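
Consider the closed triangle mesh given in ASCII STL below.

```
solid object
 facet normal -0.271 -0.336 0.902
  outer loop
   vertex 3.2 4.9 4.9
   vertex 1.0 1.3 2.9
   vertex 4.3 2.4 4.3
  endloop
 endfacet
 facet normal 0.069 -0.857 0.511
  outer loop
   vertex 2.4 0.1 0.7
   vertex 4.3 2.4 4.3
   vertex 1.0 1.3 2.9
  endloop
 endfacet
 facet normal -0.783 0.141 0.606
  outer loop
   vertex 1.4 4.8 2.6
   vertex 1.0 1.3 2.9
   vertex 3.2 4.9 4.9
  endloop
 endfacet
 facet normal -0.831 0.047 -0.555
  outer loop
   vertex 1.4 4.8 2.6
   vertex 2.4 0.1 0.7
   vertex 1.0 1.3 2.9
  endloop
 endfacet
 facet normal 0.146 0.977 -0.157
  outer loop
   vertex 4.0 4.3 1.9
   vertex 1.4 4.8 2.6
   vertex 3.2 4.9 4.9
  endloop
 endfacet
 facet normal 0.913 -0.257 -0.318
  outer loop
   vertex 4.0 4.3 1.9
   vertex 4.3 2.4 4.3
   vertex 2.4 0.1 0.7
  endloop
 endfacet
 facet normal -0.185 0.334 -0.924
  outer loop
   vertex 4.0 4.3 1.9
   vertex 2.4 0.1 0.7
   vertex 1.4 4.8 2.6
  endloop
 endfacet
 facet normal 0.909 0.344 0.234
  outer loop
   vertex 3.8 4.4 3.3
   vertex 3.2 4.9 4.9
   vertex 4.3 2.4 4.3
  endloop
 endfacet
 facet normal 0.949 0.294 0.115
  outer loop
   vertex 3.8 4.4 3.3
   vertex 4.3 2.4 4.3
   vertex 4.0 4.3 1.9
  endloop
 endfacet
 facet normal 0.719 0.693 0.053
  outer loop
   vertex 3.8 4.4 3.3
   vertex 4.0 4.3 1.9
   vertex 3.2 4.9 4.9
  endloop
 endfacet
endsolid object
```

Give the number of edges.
15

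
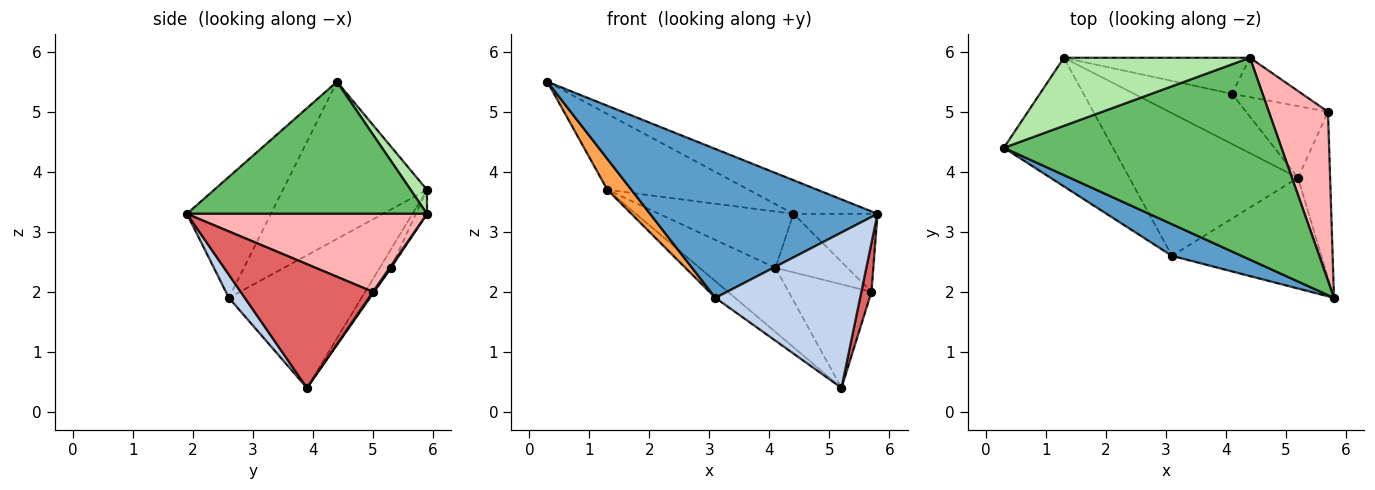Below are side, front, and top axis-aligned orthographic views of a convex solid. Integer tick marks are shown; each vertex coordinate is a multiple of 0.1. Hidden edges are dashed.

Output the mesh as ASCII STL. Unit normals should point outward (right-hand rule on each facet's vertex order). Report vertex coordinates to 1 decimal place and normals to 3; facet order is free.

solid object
 facet normal -0.340 -0.920 0.196
  outer loop
   vertex 3.1 2.6 1.9
   vertex 5.8 1.9 3.3
   vertex 0.3 4.4 5.5
  endloop
 endfacet
 facet normal 0.089 -0.811 -0.578
  outer loop
   vertex 3.1 2.6 1.9
   vertex 5.2 3.9 0.4
   vertex 5.8 1.9 3.3
  endloop
 endfacet
 facet normal -0.814 -0.136 -0.565
  outer loop
   vertex 3.1 2.6 1.9
   vertex 0.3 4.4 5.5
   vertex 1.3 5.9 3.7
  endloop
 endfacet
 facet normal -0.616 0.091 -0.783
  outer loop
   vertex 3.1 2.6 1.9
   vertex 1.3 5.9 3.7
   vertex 5.2 3.9 0.4
  endloop
 endfacet
 facet normal 0.425 0.149 0.893
  outer loop
   vertex 4.4 5.9 3.3
   vertex 0.3 4.4 5.5
   vertex 5.8 1.9 3.3
  endloop
 endfacet
 facet normal 0.086 0.741 0.666
  outer loop
   vertex 4.4 5.9 3.3
   vertex 1.3 5.9 3.7
   vertex 0.3 4.4 5.5
  endloop
 endfacet
 facet normal 0.965 -0.074 -0.251
  outer loop
   vertex 5.7 5.0 2.0
   vertex 5.8 1.9 3.3
   vertex 5.2 3.9 0.4
  endloop
 endfacet
 facet normal 0.768 0.269 0.582
  outer loop
   vertex 5.7 5.0 2.0
   vertex 4.4 5.9 3.3
   vertex 5.8 1.9 3.3
  endloop
 endfacet
 facet normal -0.116 0.782 -0.612
  outer loop
   vertex 4.1 5.3 2.4
   vertex 5.2 3.9 0.4
   vertex 1.3 5.9 3.7
  endloop
 endfacet
 facet normal -0.069 0.841 -0.537
  outer loop
   vertex 4.1 5.3 2.4
   vertex 1.3 5.9 3.7
   vertex 4.4 5.9 3.3
  endloop
 endfacet
 facet normal 0.012 0.822 -0.569
  outer loop
   vertex 4.1 5.3 2.4
   vertex 5.7 5.0 2.0
   vertex 5.2 3.9 0.4
  endloop
 endfacet
 facet normal 0.016 0.829 -0.558
  outer loop
   vertex 4.1 5.3 2.4
   vertex 4.4 5.9 3.3
   vertex 5.7 5.0 2.0
  endloop
 endfacet
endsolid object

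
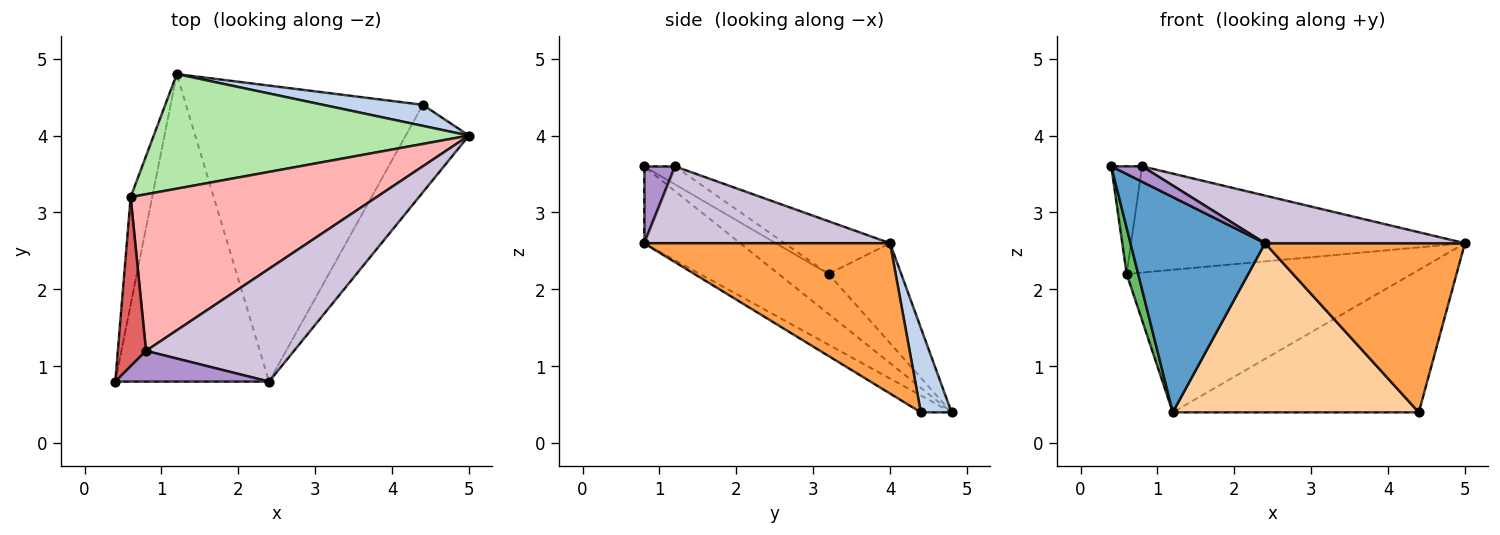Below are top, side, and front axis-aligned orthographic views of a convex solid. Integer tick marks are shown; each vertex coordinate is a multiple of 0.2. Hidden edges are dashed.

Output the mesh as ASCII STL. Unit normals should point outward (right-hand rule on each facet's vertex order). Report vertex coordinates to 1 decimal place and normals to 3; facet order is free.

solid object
 facet normal -0.379 -0.531 -0.758
  outer loop
   vertex 2.4 0.8 2.6
   vertex 0.4 0.8 3.6
   vertex 1.2 4.8 0.4
  endloop
 endfacet
 facet normal 0.123 0.982 0.145
  outer loop
   vertex 4.4 4.4 0.4
   vertex 1.2 4.8 0.4
   vertex 5.0 4.0 2.6
  endloop
 endfacet
 facet normal 0.738 -0.599 -0.310
  outer loop
   vertex 4.4 4.4 0.4
   vertex 5.0 4.0 2.6
   vertex 2.4 0.8 2.6
  endloop
 endfacet
 facet normal -0.062 -0.495 -0.867
  outer loop
   vertex 4.4 4.4 0.4
   vertex 2.4 0.8 2.6
   vertex 1.2 4.8 0.4
  endloop
 endfacet
 facet normal -0.863 -0.199 -0.465
  outer loop
   vertex 0.6 3.2 2.2
   vertex 1.2 4.8 0.4
   vertex 0.4 0.8 3.6
  endloop
 endfacet
 facet normal -0.195 0.764 0.615
  outer loop
   vertex 0.6 3.2 2.2
   vertex 5.0 4.0 2.6
   vertex 1.2 4.8 0.4
  endloop
 endfacet
 facet normal -0.473 0.473 0.743
  outer loop
   vertex 0.8 1.2 3.6
   vertex 0.6 3.2 2.2
   vertex 0.4 0.8 3.6
  endloop
 endfacet
 facet normal -0.175 0.553 0.815
  outer loop
   vertex 0.8 1.2 3.6
   vertex 5.0 4.0 2.6
   vertex 0.6 3.2 2.2
  endloop
 endfacet
 facet normal 0.408 -0.408 0.816
  outer loop
   vertex 0.8 1.2 3.6
   vertex 0.4 0.8 3.6
   vertex 2.4 0.8 2.6
  endloop
 endfacet
 facet normal 0.432 -0.351 0.831
  outer loop
   vertex 0.8 1.2 3.6
   vertex 2.4 0.8 2.6
   vertex 5.0 4.0 2.6
  endloop
 endfacet
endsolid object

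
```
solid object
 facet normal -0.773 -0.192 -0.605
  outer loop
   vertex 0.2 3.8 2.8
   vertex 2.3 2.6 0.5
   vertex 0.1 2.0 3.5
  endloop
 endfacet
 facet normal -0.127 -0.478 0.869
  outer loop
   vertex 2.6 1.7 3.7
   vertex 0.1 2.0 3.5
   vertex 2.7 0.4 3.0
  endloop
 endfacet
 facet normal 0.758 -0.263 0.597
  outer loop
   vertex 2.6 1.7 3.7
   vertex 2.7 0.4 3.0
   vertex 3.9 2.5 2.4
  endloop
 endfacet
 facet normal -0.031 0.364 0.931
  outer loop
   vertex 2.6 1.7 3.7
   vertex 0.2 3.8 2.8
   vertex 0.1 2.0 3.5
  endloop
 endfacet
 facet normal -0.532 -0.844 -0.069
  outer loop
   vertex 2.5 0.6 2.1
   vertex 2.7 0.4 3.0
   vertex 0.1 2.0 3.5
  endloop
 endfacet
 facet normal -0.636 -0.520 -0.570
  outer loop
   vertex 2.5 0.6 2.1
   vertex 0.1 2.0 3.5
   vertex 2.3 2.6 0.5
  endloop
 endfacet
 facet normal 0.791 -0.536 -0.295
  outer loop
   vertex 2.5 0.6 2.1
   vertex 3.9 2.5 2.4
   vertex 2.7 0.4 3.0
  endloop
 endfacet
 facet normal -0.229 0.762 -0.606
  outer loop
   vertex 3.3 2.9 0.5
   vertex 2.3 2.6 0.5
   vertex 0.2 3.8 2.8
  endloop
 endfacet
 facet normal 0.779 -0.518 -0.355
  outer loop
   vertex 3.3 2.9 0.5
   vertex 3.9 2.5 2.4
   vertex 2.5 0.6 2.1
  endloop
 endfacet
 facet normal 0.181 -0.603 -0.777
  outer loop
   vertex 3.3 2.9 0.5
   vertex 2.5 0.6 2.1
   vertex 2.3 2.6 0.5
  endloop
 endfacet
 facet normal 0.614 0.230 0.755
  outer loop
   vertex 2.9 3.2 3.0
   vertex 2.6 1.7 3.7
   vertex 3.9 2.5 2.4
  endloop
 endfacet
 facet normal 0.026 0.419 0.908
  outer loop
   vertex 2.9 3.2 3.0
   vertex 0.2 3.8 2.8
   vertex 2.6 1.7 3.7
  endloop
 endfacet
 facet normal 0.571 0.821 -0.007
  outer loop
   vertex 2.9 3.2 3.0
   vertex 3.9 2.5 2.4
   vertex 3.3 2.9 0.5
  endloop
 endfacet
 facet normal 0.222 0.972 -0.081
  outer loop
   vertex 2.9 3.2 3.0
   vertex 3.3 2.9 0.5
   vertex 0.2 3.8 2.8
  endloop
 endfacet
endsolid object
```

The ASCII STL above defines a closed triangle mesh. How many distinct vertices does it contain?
9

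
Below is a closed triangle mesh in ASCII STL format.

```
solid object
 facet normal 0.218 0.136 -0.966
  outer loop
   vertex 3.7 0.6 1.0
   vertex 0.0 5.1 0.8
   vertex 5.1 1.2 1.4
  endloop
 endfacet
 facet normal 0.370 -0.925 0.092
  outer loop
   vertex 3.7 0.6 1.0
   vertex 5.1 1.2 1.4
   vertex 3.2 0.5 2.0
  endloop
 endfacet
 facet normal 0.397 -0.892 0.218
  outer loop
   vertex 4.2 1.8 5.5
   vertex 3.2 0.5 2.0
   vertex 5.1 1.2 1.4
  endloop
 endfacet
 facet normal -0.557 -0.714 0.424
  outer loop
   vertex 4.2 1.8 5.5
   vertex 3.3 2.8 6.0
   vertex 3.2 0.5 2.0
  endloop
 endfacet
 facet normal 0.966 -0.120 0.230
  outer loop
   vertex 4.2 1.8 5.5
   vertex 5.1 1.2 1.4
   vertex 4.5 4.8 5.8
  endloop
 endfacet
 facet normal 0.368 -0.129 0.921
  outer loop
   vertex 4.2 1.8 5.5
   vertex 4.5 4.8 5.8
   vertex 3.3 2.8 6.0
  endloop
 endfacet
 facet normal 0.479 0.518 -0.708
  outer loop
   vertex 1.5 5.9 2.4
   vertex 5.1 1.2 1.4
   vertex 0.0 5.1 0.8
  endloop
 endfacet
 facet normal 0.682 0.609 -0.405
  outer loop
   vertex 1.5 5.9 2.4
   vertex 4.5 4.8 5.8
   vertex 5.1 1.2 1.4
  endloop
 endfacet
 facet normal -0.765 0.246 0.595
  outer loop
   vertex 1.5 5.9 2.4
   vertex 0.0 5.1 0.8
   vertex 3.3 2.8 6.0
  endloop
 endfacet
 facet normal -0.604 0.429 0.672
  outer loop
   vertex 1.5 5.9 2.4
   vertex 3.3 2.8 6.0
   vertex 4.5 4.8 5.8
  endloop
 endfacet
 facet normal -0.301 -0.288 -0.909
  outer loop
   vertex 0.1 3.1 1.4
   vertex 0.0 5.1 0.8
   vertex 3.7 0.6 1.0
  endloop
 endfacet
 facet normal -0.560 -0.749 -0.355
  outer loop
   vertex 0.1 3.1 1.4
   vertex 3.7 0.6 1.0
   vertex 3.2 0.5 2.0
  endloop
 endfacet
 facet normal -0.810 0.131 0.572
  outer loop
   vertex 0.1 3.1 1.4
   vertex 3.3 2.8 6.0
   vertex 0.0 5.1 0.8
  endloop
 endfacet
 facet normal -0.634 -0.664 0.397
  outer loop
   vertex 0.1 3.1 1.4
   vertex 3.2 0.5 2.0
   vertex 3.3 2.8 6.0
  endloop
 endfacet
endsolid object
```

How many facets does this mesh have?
14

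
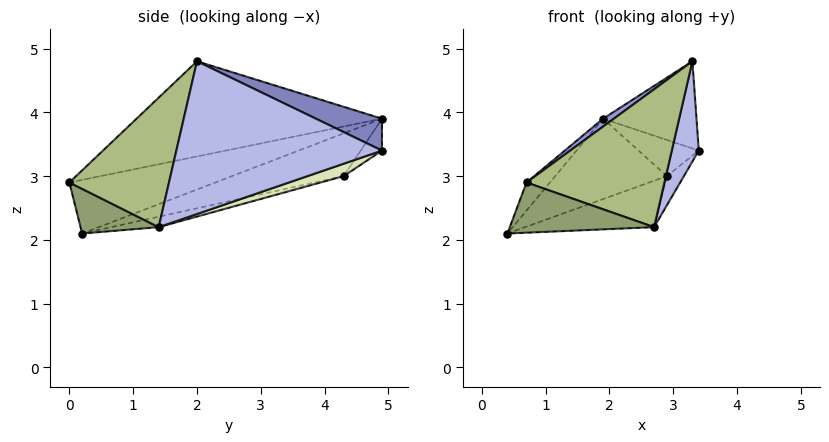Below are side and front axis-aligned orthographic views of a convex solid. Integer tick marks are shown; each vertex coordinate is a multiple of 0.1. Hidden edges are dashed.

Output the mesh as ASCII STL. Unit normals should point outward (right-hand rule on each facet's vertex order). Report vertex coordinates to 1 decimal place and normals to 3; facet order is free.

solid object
 facet normal -0.914 0.146 0.379
  outer loop
   vertex 1.9 4.9 3.9
   vertex 0.4 0.2 2.1
   vertex 0.7 0.0 2.9
  endloop
 endfacet
 facet normal 0.289 0.408 0.866
  outer loop
   vertex 1.9 4.9 3.9
   vertex 3.3 2.0 4.8
   vertex 3.4 4.9 3.4
  endloop
 endfacet
 facet normal -0.577 -0.025 0.816
  outer loop
   vertex 1.9 4.9 3.9
   vertex 0.7 0.0 2.9
   vertex 3.3 2.0 4.8
  endloop
 endfacet
 facet normal 0.972 -0.128 -0.195
  outer loop
   vertex 2.7 1.4 2.2
   vertex 3.4 4.9 3.4
   vertex 3.3 2.0 4.8
  endloop
 endfacet
 facet normal 0.442 -0.817 -0.370
  outer loop
   vertex 2.7 1.4 2.2
   vertex 0.7 0.0 2.9
   vertex 0.4 0.2 2.1
  endloop
 endfacet
 facet normal 0.585 -0.810 0.052
  outer loop
   vertex 2.7 1.4 2.2
   vertex 3.3 2.0 4.8
   vertex 0.7 0.0 2.9
  endloop
 endfacet
 facet normal -0.100 0.271 -0.957
  outer loop
   vertex 2.9 4.3 3.0
   vertex 2.7 1.4 2.2
   vertex 0.4 0.2 2.1
  endloop
 endfacet
 facet normal 0.445 0.209 -0.871
  outer loop
   vertex 2.9 4.3 3.0
   vertex 3.4 4.9 3.4
   vertex 2.7 1.4 2.2
  endloop
 endfacet
 facet normal -0.440 0.440 -0.783
  outer loop
   vertex 2.9 4.3 3.0
   vertex 0.4 0.2 2.1
   vertex 1.9 4.9 3.9
  endloop
 endfacet
 facet normal -0.236 0.667 -0.707
  outer loop
   vertex 2.9 4.3 3.0
   vertex 1.9 4.9 3.9
   vertex 3.4 4.9 3.4
  endloop
 endfacet
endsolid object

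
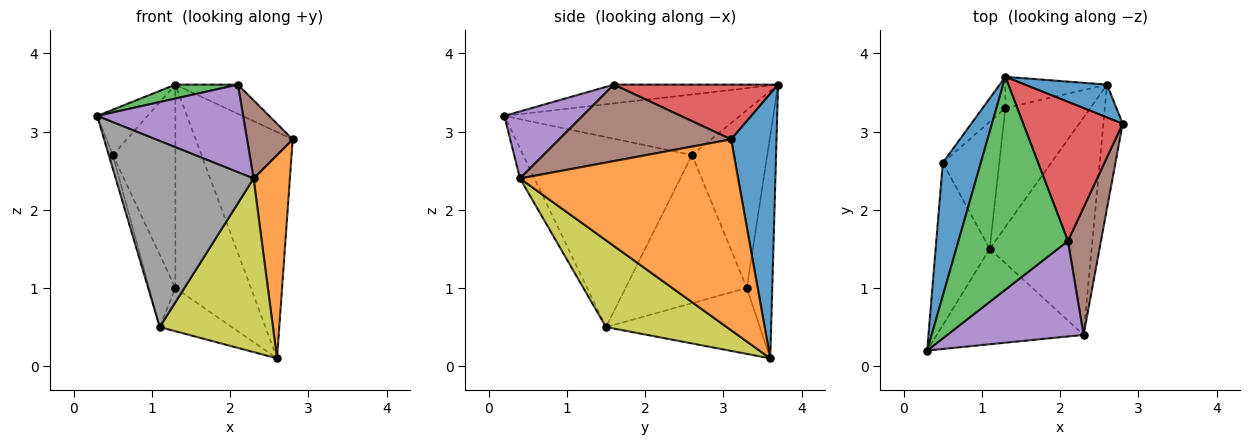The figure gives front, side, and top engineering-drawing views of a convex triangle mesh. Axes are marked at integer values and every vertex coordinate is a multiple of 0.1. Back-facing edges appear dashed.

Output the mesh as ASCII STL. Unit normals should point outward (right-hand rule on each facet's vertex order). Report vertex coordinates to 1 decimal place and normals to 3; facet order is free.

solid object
 facet normal 0.420 0.898 0.130
  outer loop
   vertex 2.6 3.6 0.1
   vertex 1.3 3.7 3.6
   vertex 2.8 3.1 2.9
  endloop
 endfacet
 facet normal 0.982 -0.163 -0.099
  outer loop
   vertex 2.3 0.4 2.4
   vertex 2.6 3.6 0.1
   vertex 2.8 3.1 2.9
  endloop
 endfacet
 facet normal -0.169 -0.064 0.984
  outer loop
   vertex 2.1 1.6 3.6
   vertex 1.3 3.7 3.6
   vertex 0.3 0.2 3.2
  endloop
 endfacet
 facet normal 0.474 0.181 0.862
  outer loop
   vertex 2.1 1.6 3.6
   vertex 2.8 3.1 2.9
   vertex 1.3 3.7 3.6
  endloop
 endfacet
 facet normal 0.341 -0.636 0.693
  outer loop
   vertex 2.1 1.6 3.6
   vertex 0.3 0.2 3.2
   vertex 2.3 0.4 2.4
  endloop
 endfacet
 facet normal 0.892 -0.237 0.385
  outer loop
   vertex 2.1 1.6 3.6
   vertex 2.3 0.4 2.4
   vertex 2.8 3.1 2.9
  endloop
 endfacet
 facet normal -0.316 0.938 -0.144
  outer loop
   vertex 1.3 3.3 1.0
   vertex 1.3 3.7 3.6
   vertex 2.6 3.6 0.1
  endloop
 endfacet
 facet normal -0.093 -0.886 -0.454
  outer loop
   vertex 1.1 1.5 0.5
   vertex 2.3 0.4 2.4
   vertex 0.3 0.2 3.2
  endloop
 endfacet
 facet normal 0.554 -0.520 -0.651
  outer loop
   vertex 1.1 1.5 0.5
   vertex 2.6 3.6 0.1
   vertex 2.3 0.4 2.4
  endloop
 endfacet
 facet normal -0.589 0.276 -0.759
  outer loop
   vertex 1.1 1.5 0.5
   vertex 1.3 3.3 1.0
   vertex 2.6 3.6 0.1
  endloop
 endfacet
 facet normal -0.834 0.178 0.523
  outer loop
   vertex 0.5 2.6 2.7
   vertex 0.3 0.2 3.2
   vertex 1.3 3.7 3.6
  endloop
 endfacet
 facet normal -0.765 0.637 -0.098
  outer loop
   vertex 0.5 2.6 2.7
   vertex 1.3 3.7 3.6
   vertex 1.3 3.3 1.0
  endloop
 endfacet
 facet normal -0.962 0.023 -0.274
  outer loop
   vertex 0.5 2.6 2.7
   vertex 1.1 1.5 0.5
   vertex 0.3 0.2 3.2
  endloop
 endfacet
 facet normal -0.916 0.199 -0.349
  outer loop
   vertex 0.5 2.6 2.7
   vertex 1.3 3.3 1.0
   vertex 1.1 1.5 0.5
  endloop
 endfacet
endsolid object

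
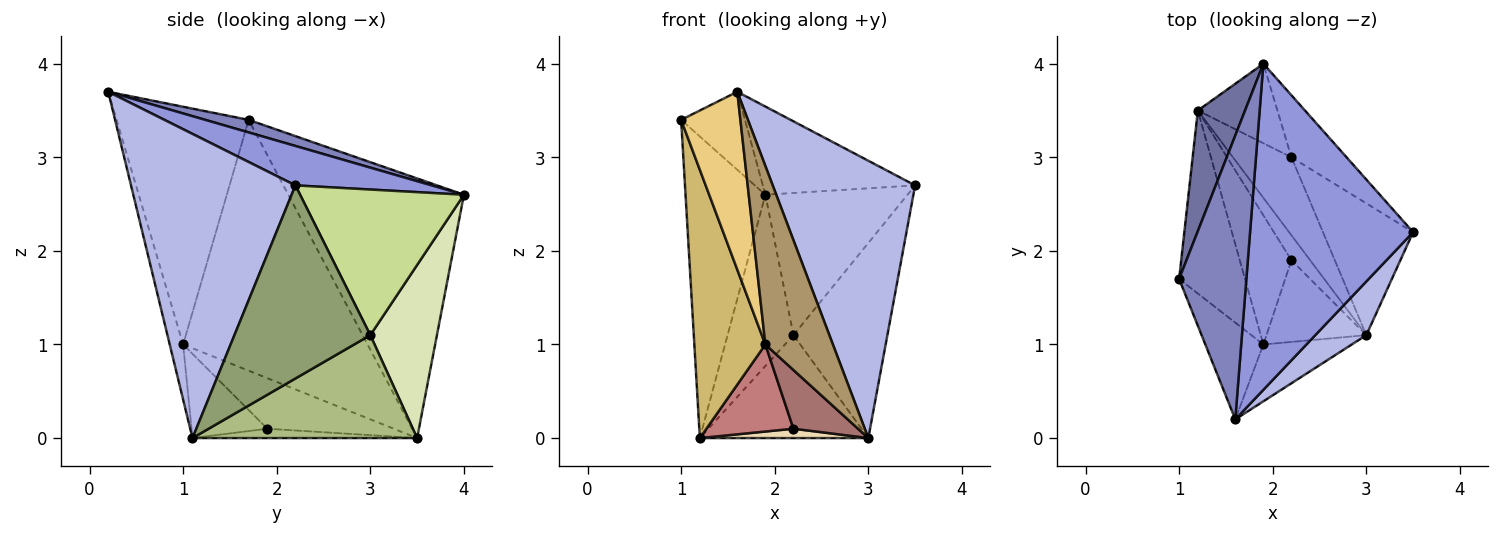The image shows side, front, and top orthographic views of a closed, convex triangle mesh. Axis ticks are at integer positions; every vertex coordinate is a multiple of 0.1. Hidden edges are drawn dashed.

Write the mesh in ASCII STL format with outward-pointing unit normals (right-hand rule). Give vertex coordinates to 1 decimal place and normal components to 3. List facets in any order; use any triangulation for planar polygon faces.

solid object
 facet normal -0.898 0.408 0.163
  outer loop
   vertex 1.2 3.5 0.0
   vertex 1.0 1.7 3.4
   vertex 1.9 4.0 2.6
  endloop
 endfacet
 facet normal 0.177 0.261 0.949
  outer loop
   vertex 1.6 0.2 3.7
   vertex 1.9 4.0 2.6
   vertex 1.0 1.7 3.4
  endloop
 endfacet
 facet normal 0.227 0.254 0.940
  outer loop
   vertex 1.6 0.2 3.7
   vertex 3.5 2.2 2.7
   vertex 1.9 4.0 2.6
  endloop
 endfacet
 facet normal 0.750 -0.650 0.126
  outer loop
   vertex 1.6 0.2 3.7
   vertex 3.0 1.1 0.0
   vertex 3.5 2.2 2.7
  endloop
 endfacet
 facet normal 0.768 0.531 -0.358
  outer loop
   vertex 2.2 3.0 1.1
   vertex 3.5 2.2 2.7
   vertex 3.0 1.1 0.0
  endloop
 endfacet
 facet normal 0.728 0.546 -0.414
  outer loop
   vertex 2.2 3.0 1.1
   vertex 3.0 1.1 0.0
   vertex 1.2 3.5 0.0
  endloop
 endfacet
 facet normal 0.726 0.630 -0.275
  outer loop
   vertex 2.2 3.0 1.1
   vertex 1.9 4.0 2.6
   vertex 3.5 2.2 2.7
  endloop
 endfacet
 facet normal 0.676 0.668 -0.311
  outer loop
   vertex 2.2 3.0 1.1
   vertex 1.2 3.5 0.0
   vertex 1.9 4.0 2.6
  endloop
 endfacet
 facet normal -0.186 -0.936 -0.298
  outer loop
   vertex 1.9 1.0 1.0
   vertex 3.0 1.1 0.0
   vertex 1.6 0.2 3.7
  endloop
 endfacet
 facet normal -0.906 -0.349 -0.238
  outer loop
   vertex 1.9 1.0 1.0
   vertex 1.0 1.7 3.4
   vertex 1.2 3.5 0.0
  endloop
 endfacet
 facet normal -0.891 -0.400 -0.217
  outer loop
   vertex 1.9 1.0 1.0
   vertex 1.6 0.2 3.7
   vertex 1.0 1.7 3.4
  endloop
 endfacet
 facet normal -0.424 -0.318 -0.848
  outer loop
   vertex 2.2 1.9 0.1
   vertex 1.2 3.5 0.0
   vertex 3.0 1.1 0.0
  endloop
 endfacet
 facet normal -0.565 -0.481 -0.670
  outer loop
   vertex 2.2 1.9 0.1
   vertex 3.0 1.1 0.0
   vertex 1.9 1.0 1.0
  endloop
 endfacet
 facet normal -0.630 -0.434 -0.644
  outer loop
   vertex 2.2 1.9 0.1
   vertex 1.9 1.0 1.0
   vertex 1.2 3.5 0.0
  endloop
 endfacet
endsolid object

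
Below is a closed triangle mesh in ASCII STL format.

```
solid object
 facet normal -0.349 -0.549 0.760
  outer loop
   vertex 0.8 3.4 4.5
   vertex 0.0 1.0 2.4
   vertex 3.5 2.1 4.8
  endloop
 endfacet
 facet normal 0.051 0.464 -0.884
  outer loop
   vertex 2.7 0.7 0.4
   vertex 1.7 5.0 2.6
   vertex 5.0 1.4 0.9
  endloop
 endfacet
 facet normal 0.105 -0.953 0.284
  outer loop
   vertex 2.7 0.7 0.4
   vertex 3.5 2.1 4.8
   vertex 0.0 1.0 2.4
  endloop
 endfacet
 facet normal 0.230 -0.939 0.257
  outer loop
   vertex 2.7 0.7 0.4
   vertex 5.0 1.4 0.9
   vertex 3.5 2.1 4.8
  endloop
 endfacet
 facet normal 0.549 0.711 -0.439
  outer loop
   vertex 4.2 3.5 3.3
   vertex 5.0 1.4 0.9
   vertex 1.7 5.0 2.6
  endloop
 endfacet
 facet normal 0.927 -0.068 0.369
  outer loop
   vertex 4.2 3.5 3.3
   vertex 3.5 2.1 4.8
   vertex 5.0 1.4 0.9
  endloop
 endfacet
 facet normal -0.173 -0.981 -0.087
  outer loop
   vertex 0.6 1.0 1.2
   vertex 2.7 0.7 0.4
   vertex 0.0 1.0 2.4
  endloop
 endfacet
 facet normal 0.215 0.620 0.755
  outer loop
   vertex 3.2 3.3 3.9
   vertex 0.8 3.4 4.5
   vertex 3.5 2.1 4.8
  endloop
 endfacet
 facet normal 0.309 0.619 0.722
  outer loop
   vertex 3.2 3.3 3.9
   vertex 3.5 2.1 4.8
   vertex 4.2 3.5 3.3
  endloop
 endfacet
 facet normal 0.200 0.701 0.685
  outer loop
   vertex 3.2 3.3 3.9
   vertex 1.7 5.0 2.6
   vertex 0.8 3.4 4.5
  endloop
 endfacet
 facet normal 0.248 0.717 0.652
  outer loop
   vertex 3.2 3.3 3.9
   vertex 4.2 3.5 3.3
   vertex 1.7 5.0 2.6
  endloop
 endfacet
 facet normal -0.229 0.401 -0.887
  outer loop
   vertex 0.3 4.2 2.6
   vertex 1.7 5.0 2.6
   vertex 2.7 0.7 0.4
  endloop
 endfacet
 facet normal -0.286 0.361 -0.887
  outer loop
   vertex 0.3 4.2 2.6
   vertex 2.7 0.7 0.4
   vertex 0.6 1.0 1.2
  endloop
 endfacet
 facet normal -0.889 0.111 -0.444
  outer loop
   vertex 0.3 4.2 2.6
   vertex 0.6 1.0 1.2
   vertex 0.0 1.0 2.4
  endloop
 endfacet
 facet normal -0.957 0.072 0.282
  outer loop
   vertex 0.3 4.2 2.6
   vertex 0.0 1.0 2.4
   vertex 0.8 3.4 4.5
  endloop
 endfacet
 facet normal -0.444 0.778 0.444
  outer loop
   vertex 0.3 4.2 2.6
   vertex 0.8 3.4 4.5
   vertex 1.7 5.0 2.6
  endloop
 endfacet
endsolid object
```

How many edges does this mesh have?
24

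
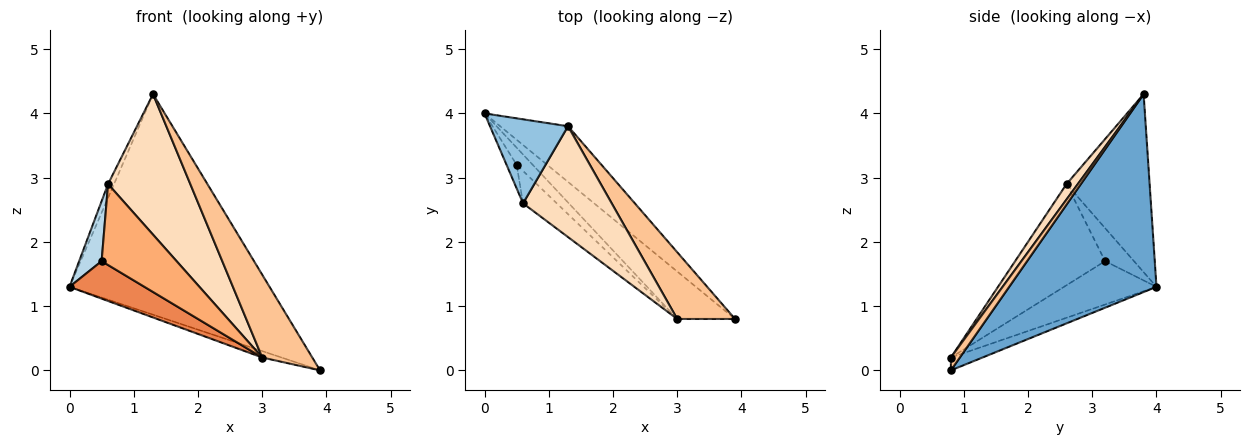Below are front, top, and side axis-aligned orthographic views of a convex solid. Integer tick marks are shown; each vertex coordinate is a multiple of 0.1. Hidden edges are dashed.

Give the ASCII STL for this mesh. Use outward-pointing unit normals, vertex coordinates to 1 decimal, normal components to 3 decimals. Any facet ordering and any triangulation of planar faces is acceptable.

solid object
 facet normal 0.581 0.789 -0.199
  outer loop
   vertex 1.3 3.8 4.3
   vertex 3.9 0.8 0.0
   vertex 0.0 4.0 1.3
  endloop
 endfacet
 facet normal -0.914 0.066 0.400
  outer loop
   vertex 0.6 2.6 2.9
   vertex 1.3 3.8 4.3
   vertex 0.0 4.0 1.3
  endloop
 endfacet
 facet normal -0.767 -0.597 -0.234
  outer loop
   vertex 0.6 2.6 2.9
   vertex 0.0 4.0 1.3
   vertex 0.5 3.2 1.7
  endloop
 endfacet
 facet normal -0.215 0.131 -0.968
  outer loop
   vertex 3.0 0.8 0.2
   vertex 0.0 4.0 1.3
   vertex 3.9 0.8 0.0
  endloop
 endfacet
 facet normal -0.747 -0.605 -0.277
  outer loop
   vertex 3.0 0.8 0.2
   vertex 0.5 3.2 1.7
   vertex 0.0 4.0 1.3
  endloop
 endfacet
 facet normal -0.744 -0.620 -0.248
  outer loop
   vertex 3.0 0.8 0.2
   vertex 0.6 2.6 2.9
   vertex 0.5 3.2 1.7
  endloop
 endfacet
 facet normal 0.138 -0.771 0.622
  outer loop
   vertex 3.0 0.8 0.2
   vertex 3.9 0.8 0.0
   vertex 1.3 3.8 4.3
  endloop
 endfacet
 facet normal 0.107 -0.781 0.616
  outer loop
   vertex 3.0 0.8 0.2
   vertex 1.3 3.8 4.3
   vertex 0.6 2.6 2.9
  endloop
 endfacet
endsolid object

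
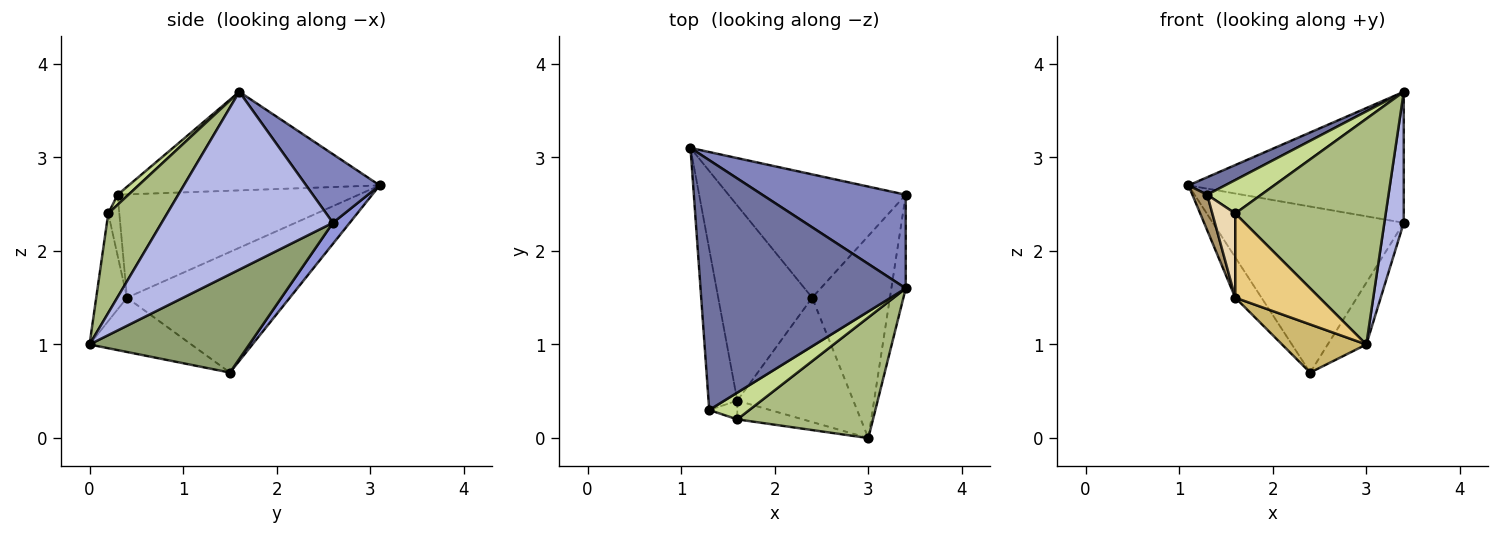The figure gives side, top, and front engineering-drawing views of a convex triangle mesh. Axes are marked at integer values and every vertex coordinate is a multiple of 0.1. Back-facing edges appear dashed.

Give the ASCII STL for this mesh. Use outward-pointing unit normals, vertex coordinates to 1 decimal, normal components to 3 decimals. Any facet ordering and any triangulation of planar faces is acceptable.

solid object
 facet normal -0.432 -0.063 0.900
  outer loop
   vertex 1.3 0.3 2.6
   vertex 3.4 1.6 3.7
   vertex 1.1 3.1 2.7
  endloop
 endfacet
 facet normal 0.268 0.784 0.560
  outer loop
   vertex 3.4 2.6 2.3
   vertex 1.1 3.1 2.7
   vertex 3.4 1.6 3.7
  endloop
 endfacet
 facet normal 0.071 0.801 -0.595
  outer loop
   vertex 3.4 2.6 2.3
   vertex 2.4 1.5 0.7
   vertex 1.1 3.1 2.7
  endloop
 endfacet
 facet normal 0.990 -0.112 -0.080
  outer loop
   vertex 3.4 2.6 2.3
   vertex 3.4 1.6 3.7
   vertex 3.0 0.0 1.0
  endloop
 endfacet
 facet normal 0.770 0.186 -0.610
  outer loop
   vertex 3.4 2.6 2.3
   vertex 3.0 0.0 1.0
   vertex 2.4 1.5 0.7
  endloop
 endfacet
 facet normal 0.327 -0.834 0.446
  outer loop
   vertex 1.6 0.2 2.4
   vertex 3.0 0.0 1.0
   vertex 3.4 1.6 3.7
  endloop
 endfacet
 facet normal 0.154 -0.772 0.617
  outer loop
   vertex 1.6 0.2 2.4
   vertex 3.4 1.6 3.7
   vertex 1.3 0.3 2.6
  endloop
 endfacet
 facet normal -0.783 0.126 -0.610
  outer loop
   vertex 1.6 0.4 1.5
   vertex 1.1 3.1 2.7
   vertex 2.4 1.5 0.7
  endloop
 endfacet
 facet normal -0.962 -0.059 -0.268
  outer loop
   vertex 1.6 0.4 1.5
   vertex 1.3 0.3 2.6
   vertex 1.1 3.1 2.7
  endloop
 endfacet
 facet normal -0.400 -0.331 -0.855
  outer loop
   vertex 1.6 0.4 1.5
   vertex 2.4 1.5 0.7
   vertex 3.0 0.0 1.0
  endloop
 endfacet
 facet normal -0.336 -0.920 -0.204
  outer loop
   vertex 1.6 0.4 1.5
   vertex 3.0 0.0 1.0
   vertex 1.6 0.2 2.4
  endloop
 endfacet
 facet normal -0.425 -0.883 -0.196
  outer loop
   vertex 1.6 0.4 1.5
   vertex 1.6 0.2 2.4
   vertex 1.3 0.3 2.6
  endloop
 endfacet
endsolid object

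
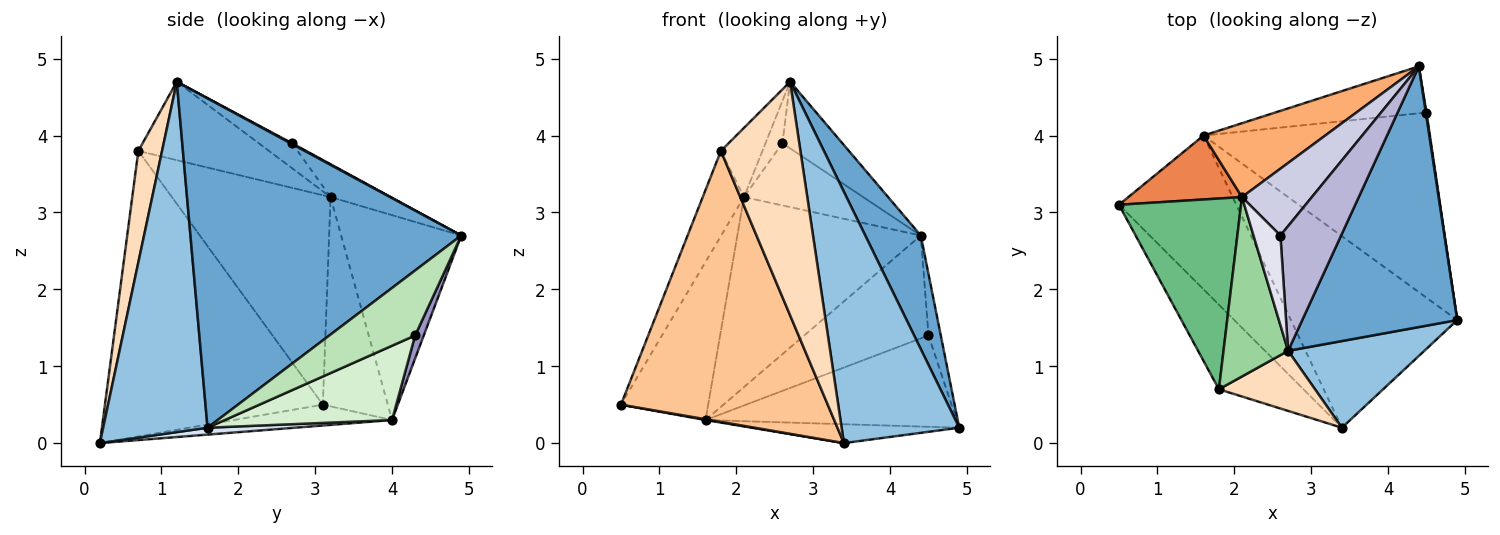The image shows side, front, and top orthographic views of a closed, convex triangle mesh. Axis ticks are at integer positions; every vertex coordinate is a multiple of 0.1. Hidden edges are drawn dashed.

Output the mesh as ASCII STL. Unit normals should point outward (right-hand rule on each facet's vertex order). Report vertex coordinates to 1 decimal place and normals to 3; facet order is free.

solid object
 facet normal 0.890 -0.182 0.419
  outer loop
   vertex 2.7 1.2 4.7
   vertex 4.9 1.6 0.2
   vertex 4.4 4.9 2.7
  endloop
 endfacet
 facet normal 0.643 -0.724 0.250
  outer loop
   vertex 3.4 0.2 0.0
   vertex 4.9 1.6 0.2
   vertex 2.7 1.2 4.7
  endloop
 endfacet
 facet normal -0.175 -0.005 -0.985
  outer loop
   vertex 1.6 4.0 0.3
   vertex 3.4 0.2 0.0
   vertex 0.5 3.1 0.5
  endloop
 endfacet
 facet normal 0.041 0.098 -0.994
  outer loop
   vertex 1.6 4.0 0.3
   vertex 4.9 1.6 0.2
   vertex 3.4 0.2 0.0
  endloop
 endfacet
 facet normal -0.568 0.763 0.308
  outer loop
   vertex 2.1 3.2 3.2
   vertex 1.6 4.0 0.3
   vertex 0.5 3.1 0.5
  endloop
 endfacet
 facet normal -0.521 0.796 0.309
  outer loop
   vertex 2.1 3.2 3.2
   vertex 4.4 4.9 2.7
   vertex 1.6 4.0 0.3
  endloop
 endfacet
 facet normal -0.709 -0.673 -0.210
  outer loop
   vertex 1.8 0.7 3.8
   vertex 0.5 3.1 0.5
   vertex 3.4 0.2 0.0
  endloop
 endfacet
 facet normal 0.278 -0.930 0.239
  outer loop
   vertex 1.8 0.7 3.8
   vertex 3.4 0.2 0.0
   vertex 2.7 1.2 4.7
  endloop
 endfacet
 facet normal -0.843 0.219 0.491
  outer loop
   vertex 1.8 0.7 3.8
   vertex 2.1 3.2 3.2
   vertex 0.5 3.1 0.5
  endloop
 endfacet
 facet normal -0.750 0.238 0.617
  outer loop
   vertex 1.8 0.7 3.8
   vertex 2.7 1.2 4.7
   vertex 2.1 3.2 3.2
  endloop
 endfacet
 facet normal 0.990 0.142 0.011
  outer loop
   vertex 4.5 4.3 1.4
   vertex 4.4 4.9 2.7
   vertex 4.9 1.6 0.2
  endloop
 endfacet
 facet normal 0.282 0.424 -0.860
  outer loop
   vertex 4.5 4.3 1.4
   vertex 4.9 1.6 0.2
   vertex 1.6 4.0 0.3
  endloop
 endfacet
 facet normal 0.063 0.908 -0.414
  outer loop
   vertex 4.5 4.3 1.4
   vertex 1.6 4.0 0.3
   vertex 4.4 4.9 2.7
  endloop
 endfacet
 facet normal 0.012 0.471 0.882
  outer loop
   vertex 2.6 2.7 3.9
   vertex 2.7 1.2 4.7
   vertex 4.4 4.9 2.7
  endloop
 endfacet
 facet normal -0.325 0.644 0.692
  outer loop
   vertex 2.6 2.7 3.9
   vertex 4.4 4.9 2.7
   vertex 2.1 3.2 3.2
  endloop
 endfacet
 facet normal -0.643 0.327 0.693
  outer loop
   vertex 2.6 2.7 3.9
   vertex 2.1 3.2 3.2
   vertex 2.7 1.2 4.7
  endloop
 endfacet
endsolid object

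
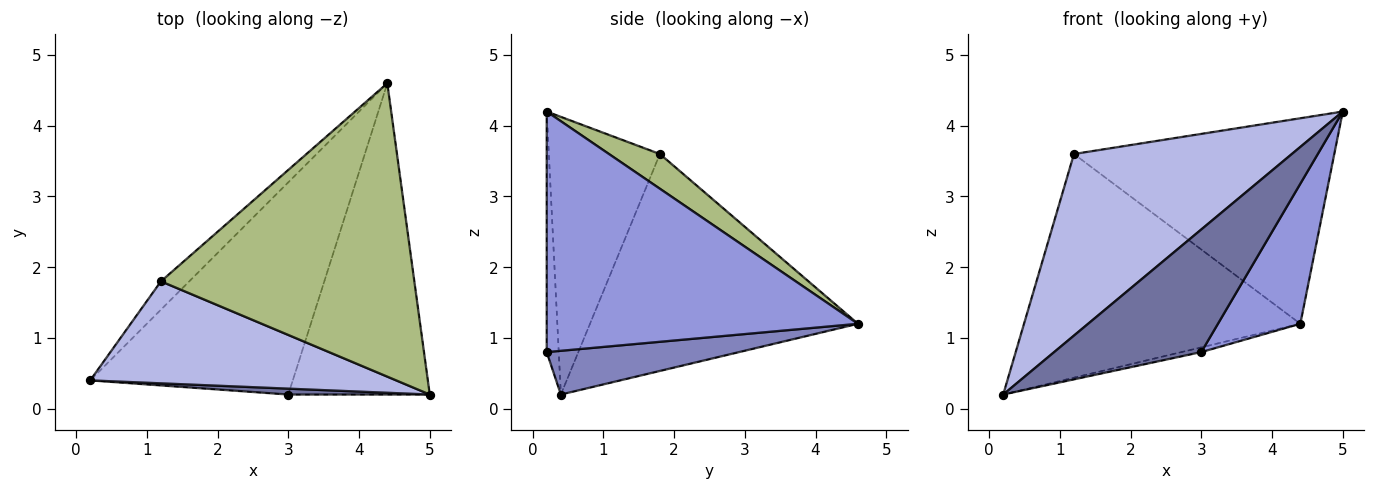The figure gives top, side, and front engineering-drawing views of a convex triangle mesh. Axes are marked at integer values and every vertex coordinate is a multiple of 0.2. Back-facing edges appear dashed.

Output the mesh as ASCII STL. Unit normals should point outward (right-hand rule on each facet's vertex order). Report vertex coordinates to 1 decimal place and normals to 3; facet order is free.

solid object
 facet normal -0.081 -0.996 0.048
  outer loop
   vertex 3.0 0.2 0.8
   vertex 5.0 0.2 4.2
   vertex 0.2 0.4 0.2
  endloop
 endfacet
 facet normal 0.211 0.022 -0.977
  outer loop
   vertex 3.0 0.2 0.8
   vertex 0.2 0.4 0.2
   vertex 4.4 4.6 1.2
  endloop
 endfacet
 facet normal 0.840 -0.222 -0.494
  outer loop
   vertex 3.0 0.2 0.8
   vertex 4.4 4.6 1.2
   vertex 5.0 0.2 4.2
  endloop
 endfacet
 facet normal -0.406 -0.797 0.448
  outer loop
   vertex 1.2 1.8 3.6
   vertex 0.2 0.4 0.2
   vertex 5.0 0.2 4.2
  endloop
 endfacet
 facet normal -0.693 0.715 -0.090
  outer loop
   vertex 1.2 1.8 3.6
   vertex 4.4 4.6 1.2
   vertex 0.2 0.4 0.2
  endloop
 endfacet
 facet normal 0.112 0.570 0.814
  outer loop
   vertex 1.2 1.8 3.6
   vertex 5.0 0.2 4.2
   vertex 4.4 4.6 1.2
  endloop
 endfacet
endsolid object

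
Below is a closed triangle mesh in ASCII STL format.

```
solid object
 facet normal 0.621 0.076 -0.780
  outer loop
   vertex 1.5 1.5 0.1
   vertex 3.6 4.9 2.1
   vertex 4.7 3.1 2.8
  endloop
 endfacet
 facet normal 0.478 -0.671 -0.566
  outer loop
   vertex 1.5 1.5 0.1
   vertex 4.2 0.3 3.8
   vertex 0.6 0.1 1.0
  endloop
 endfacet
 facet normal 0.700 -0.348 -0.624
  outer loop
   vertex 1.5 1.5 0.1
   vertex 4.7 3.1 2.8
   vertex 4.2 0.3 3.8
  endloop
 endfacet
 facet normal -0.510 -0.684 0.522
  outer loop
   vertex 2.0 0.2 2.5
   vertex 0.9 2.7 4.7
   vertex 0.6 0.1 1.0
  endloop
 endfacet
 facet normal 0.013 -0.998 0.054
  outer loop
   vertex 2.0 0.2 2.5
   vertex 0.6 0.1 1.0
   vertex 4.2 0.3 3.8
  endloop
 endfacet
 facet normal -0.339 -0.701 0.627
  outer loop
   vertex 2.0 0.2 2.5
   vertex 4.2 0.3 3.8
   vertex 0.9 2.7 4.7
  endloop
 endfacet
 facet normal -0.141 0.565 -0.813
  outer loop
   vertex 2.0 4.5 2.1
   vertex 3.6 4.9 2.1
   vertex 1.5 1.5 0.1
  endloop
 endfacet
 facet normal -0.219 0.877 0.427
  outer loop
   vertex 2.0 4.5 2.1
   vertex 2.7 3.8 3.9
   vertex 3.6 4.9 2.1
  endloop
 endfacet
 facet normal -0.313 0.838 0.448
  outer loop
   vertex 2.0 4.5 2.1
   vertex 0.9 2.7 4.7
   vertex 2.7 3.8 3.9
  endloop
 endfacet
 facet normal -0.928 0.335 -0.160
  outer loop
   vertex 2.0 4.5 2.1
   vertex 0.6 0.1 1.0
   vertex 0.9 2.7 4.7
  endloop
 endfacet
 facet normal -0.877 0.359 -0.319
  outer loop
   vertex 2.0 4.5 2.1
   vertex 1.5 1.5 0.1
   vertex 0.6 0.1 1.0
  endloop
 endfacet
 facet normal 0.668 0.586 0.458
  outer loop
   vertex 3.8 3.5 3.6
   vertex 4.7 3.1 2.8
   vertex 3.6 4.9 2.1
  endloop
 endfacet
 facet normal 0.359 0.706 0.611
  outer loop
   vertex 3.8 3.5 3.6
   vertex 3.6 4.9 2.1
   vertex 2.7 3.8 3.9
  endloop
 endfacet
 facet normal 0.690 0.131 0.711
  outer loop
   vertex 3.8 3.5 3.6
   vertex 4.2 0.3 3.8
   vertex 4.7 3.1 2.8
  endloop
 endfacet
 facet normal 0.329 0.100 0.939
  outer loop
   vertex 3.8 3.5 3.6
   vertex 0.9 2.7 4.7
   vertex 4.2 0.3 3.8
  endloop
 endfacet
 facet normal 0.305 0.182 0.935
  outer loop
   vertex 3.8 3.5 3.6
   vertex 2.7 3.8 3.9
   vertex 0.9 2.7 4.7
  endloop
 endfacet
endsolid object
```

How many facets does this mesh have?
16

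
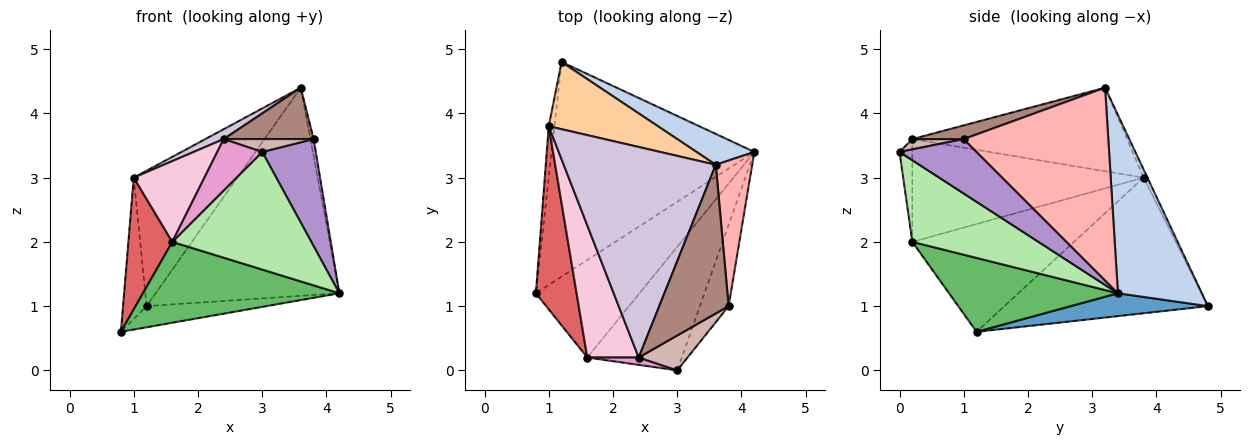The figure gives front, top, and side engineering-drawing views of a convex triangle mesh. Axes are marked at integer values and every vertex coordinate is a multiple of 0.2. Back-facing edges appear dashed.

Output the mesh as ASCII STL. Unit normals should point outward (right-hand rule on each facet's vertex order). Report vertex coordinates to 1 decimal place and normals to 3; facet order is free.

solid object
 facet normal 0.111 0.098 -0.989
  outer loop
   vertex 1.2 4.8 1.0
   vertex 4.2 3.4 1.2
   vertex 0.8 1.2 0.6
  endloop
 endfacet
 facet normal 0.412 0.901 0.134
  outer loop
   vertex 3.6 3.2 4.4
   vertex 4.2 3.4 1.2
   vertex 1.2 4.8 1.0
  endloop
 endfacet
 facet normal -0.992 0.115 -0.042
  outer loop
   vertex 1.0 3.8 3.0
   vertex 1.2 4.8 1.0
   vertex 0.8 1.2 0.6
  endloop
 endfacet
 facet normal -0.033 0.895 0.444
  outer loop
   vertex 1.0 3.8 3.0
   vertex 3.6 3.2 4.4
   vertex 1.2 4.8 1.0
  endloop
 endfacet
 facet normal 0.481 -0.560 -0.675
  outer loop
   vertex 1.6 0.2 2.0
   vertex 0.8 1.2 0.6
   vertex 4.2 3.4 1.2
  endloop
 endfacet
 facet normal 0.530 -0.585 -0.614
  outer loop
   vertex 1.6 0.2 2.0
   vertex 4.2 3.4 1.2
   vertex 3.0 0.0 3.4
  endloop
 endfacet
 facet normal -0.907 -0.246 0.342
  outer loop
   vertex 1.6 0.2 2.0
   vertex 1.0 3.8 3.0
   vertex 0.8 1.2 0.6
  endloop
 endfacet
 facet normal 0.982 0.022 0.186
  outer loop
   vertex 3.8 1.0 3.6
   vertex 4.2 3.4 1.2
   vertex 3.6 3.2 4.4
  endloop
 endfacet
 facet normal 0.754 -0.523 -0.398
  outer loop
   vertex 3.8 1.0 3.6
   vertex 3.0 0.0 3.4
   vertex 4.2 3.4 1.2
  endloop
 endfacet
 facet normal -0.481 -0.041 0.876
  outer loop
   vertex 2.4 0.2 3.6
   vertex 3.6 3.2 4.4
   vertex 1.0 3.8 3.0
  endloop
 endfacet
 facet normal 0.184 -0.321 0.929
  outer loop
   vertex 2.4 0.2 3.6
   vertex 3.8 1.0 3.6
   vertex 3.6 3.2 4.4
  endloop
 endfacet
 facet normal 0.194 -0.339 0.921
  outer loop
   vertex 2.4 0.2 3.6
   vertex 3.0 0.0 3.4
   vertex 3.8 1.0 3.6
  endloop
 endfacet
 facet normal -0.272 -0.953 0.136
  outer loop
   vertex 2.4 0.2 3.6
   vertex 1.6 0.2 2.0
   vertex 3.0 0.0 3.4
  endloop
 endfacet
 facet normal -0.863 -0.264 0.431
  outer loop
   vertex 2.4 0.2 3.6
   vertex 1.0 3.8 3.0
   vertex 1.6 0.2 2.0
  endloop
 endfacet
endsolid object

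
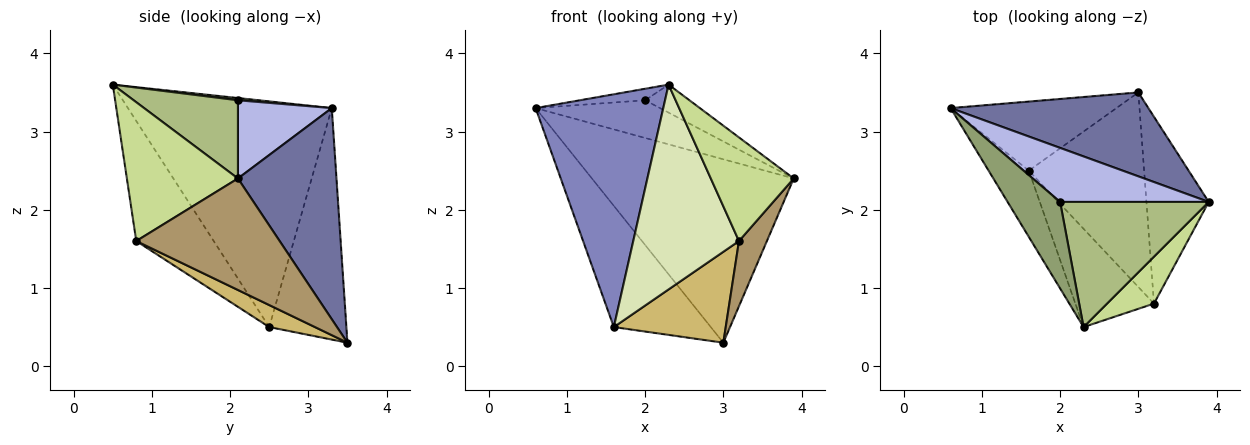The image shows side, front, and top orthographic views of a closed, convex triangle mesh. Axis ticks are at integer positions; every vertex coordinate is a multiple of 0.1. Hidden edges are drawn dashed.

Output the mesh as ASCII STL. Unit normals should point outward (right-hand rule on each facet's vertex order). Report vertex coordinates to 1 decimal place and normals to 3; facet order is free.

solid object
 facet normal 0.406 0.831 0.380
  outer loop
   vertex 3.0 3.5 0.3
   vertex 0.6 3.3 3.3
   vertex 3.9 2.1 2.4
  endloop
 endfacet
 facet normal -0.838 -0.525 -0.149
  outer loop
   vertex 1.6 2.5 0.5
   vertex 2.3 0.5 3.6
   vertex 0.6 3.3 3.3
  endloop
 endfacet
 facet normal -0.569 0.715 -0.407
  outer loop
   vertex 1.6 2.5 0.5
   vertex 0.6 3.3 3.3
   vertex 3.0 3.5 0.3
  endloop
 endfacet
 facet normal 0.396 0.525 0.753
  outer loop
   vertex 2.0 2.1 3.4
   vertex 3.9 2.1 2.4
   vertex 0.6 3.3 3.3
  endloop
 endfacet
 facet normal 0.042 0.132 0.990
  outer loop
   vertex 2.0 2.1 3.4
   vertex 0.6 3.3 3.3
   vertex 2.3 0.5 3.6
  endloop
 endfacet
 facet normal 0.457 0.194 0.868
  outer loop
   vertex 2.0 2.1 3.4
   vertex 2.3 0.5 3.6
   vertex 3.9 2.1 2.4
  endloop
 endfacet
 facet normal 0.773 -0.577 0.261
  outer loop
   vertex 3.2 0.8 1.6
   vertex 3.9 2.1 2.4
   vertex 2.3 0.5 3.6
  endloop
 endfacet
 facet normal -0.551 -0.752 -0.361
  outer loop
   vertex 3.2 0.8 1.6
   vertex 2.3 0.5 3.6
   vertex 1.6 2.5 0.5
  endloop
 endfacet
 facet normal 0.861 -0.168 -0.481
  outer loop
   vertex 3.2 0.8 1.6
   vertex 3.0 3.5 0.3
   vertex 3.9 2.1 2.4
  endloop
 endfacet
 facet normal 0.170 -0.417 -0.893
  outer loop
   vertex 3.2 0.8 1.6
   vertex 1.6 2.5 0.5
   vertex 3.0 3.5 0.3
  endloop
 endfacet
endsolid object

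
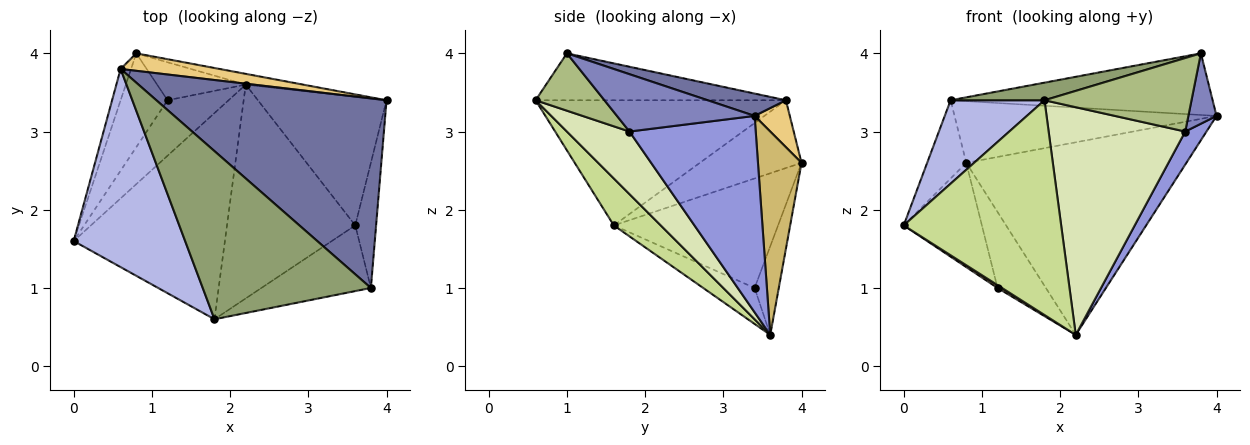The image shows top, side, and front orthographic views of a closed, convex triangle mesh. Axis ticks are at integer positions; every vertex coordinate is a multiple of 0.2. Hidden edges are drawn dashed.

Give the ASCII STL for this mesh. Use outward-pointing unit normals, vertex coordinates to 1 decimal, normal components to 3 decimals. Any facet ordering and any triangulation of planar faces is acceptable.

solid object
 facet normal 0.092 0.308 0.947
  outer loop
   vertex 0.6 3.8 3.4
   vertex 3.8 1.0 4.0
   vertex 4.0 3.4 3.2
  endloop
 endfacet
 facet normal 0.923 -0.189 -0.336
  outer loop
   vertex 3.6 1.8 3.0
   vertex 4.0 3.4 3.2
   vertex 3.8 1.0 4.0
  endloop
 endfacet
 facet normal 0.828 -0.139 -0.543
  outer loop
   vertex 3.6 1.8 3.0
   vertex 2.2 3.6 0.4
   vertex 4.0 3.4 3.2
  endloop
 endfacet
 facet normal -0.719 -0.270 0.640
  outer loop
   vertex 1.8 0.6 3.4
   vertex 0.6 3.8 3.4
   vertex 0.0 1.6 1.8
  endloop
 endfacet
 facet normal -0.267 -0.100 0.958
  outer loop
   vertex 1.8 0.6 3.4
   vertex 3.8 1.0 4.0
   vertex 0.6 3.8 3.4
  endloop
 endfacet
 facet normal 0.330 -0.704 -0.629
  outer loop
   vertex 1.8 0.6 3.4
   vertex 3.6 1.8 3.0
   vertex 3.8 1.0 4.0
  endloop
 endfacet
 facet normal 0.210 -0.705 -0.677
  outer loop
   vertex 1.8 0.6 3.4
   vertex 0.0 1.6 1.8
   vertex 2.2 3.6 0.4
  endloop
 endfacet
 facet normal 0.317 -0.691 -0.649
  outer loop
   vertex 1.8 0.6 3.4
   vertex 2.2 3.6 0.4
   vertex 3.6 1.8 3.0
  endloop
 endfacet
 facet normal -0.507 -0.044 -0.861
  outer loop
   vertex 1.2 3.4 1.0
   vertex 2.2 3.6 0.4
   vertex 0.0 1.6 1.8
  endloop
 endfacet
 facet normal 0.194 0.979 -0.055
  outer loop
   vertex 0.8 4.0 2.6
   vertex 4.0 3.4 3.2
   vertex 2.2 3.6 0.4
  endloop
 endfacet
 facet normal 0.128 0.954 0.271
  outer loop
   vertex 0.8 4.0 2.6
   vertex 0.6 3.8 3.4
   vertex 4.0 3.4 3.2
  endloop
 endfacet
 facet normal -0.408 0.816 -0.408
  outer loop
   vertex 0.8 4.0 2.6
   vertex 2.2 3.6 0.4
   vertex 1.2 3.4 1.0
  endloop
 endfacet
 facet normal -0.924 0.355 -0.142
  outer loop
   vertex 0.8 4.0 2.6
   vertex 0.0 1.6 1.8
   vertex 0.6 3.8 3.4
  endloop
 endfacet
 facet normal -0.842 0.401 -0.361
  outer loop
   vertex 0.8 4.0 2.6
   vertex 1.2 3.4 1.0
   vertex 0.0 1.6 1.8
  endloop
 endfacet
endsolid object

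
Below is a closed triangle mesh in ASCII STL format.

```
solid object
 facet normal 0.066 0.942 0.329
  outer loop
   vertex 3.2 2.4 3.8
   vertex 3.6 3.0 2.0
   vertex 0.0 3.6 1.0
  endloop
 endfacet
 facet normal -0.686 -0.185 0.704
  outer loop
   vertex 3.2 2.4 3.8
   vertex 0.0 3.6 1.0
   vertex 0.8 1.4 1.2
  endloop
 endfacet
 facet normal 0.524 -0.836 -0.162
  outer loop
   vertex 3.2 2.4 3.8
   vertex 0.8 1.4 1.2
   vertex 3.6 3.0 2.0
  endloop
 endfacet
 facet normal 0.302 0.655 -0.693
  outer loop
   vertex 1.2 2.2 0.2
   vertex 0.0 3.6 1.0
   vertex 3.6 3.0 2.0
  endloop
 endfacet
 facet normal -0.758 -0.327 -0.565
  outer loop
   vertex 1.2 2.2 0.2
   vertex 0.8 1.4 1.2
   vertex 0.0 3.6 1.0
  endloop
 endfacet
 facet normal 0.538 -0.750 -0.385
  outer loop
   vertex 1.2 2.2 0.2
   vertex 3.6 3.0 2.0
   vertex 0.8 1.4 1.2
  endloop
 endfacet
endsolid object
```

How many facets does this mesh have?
6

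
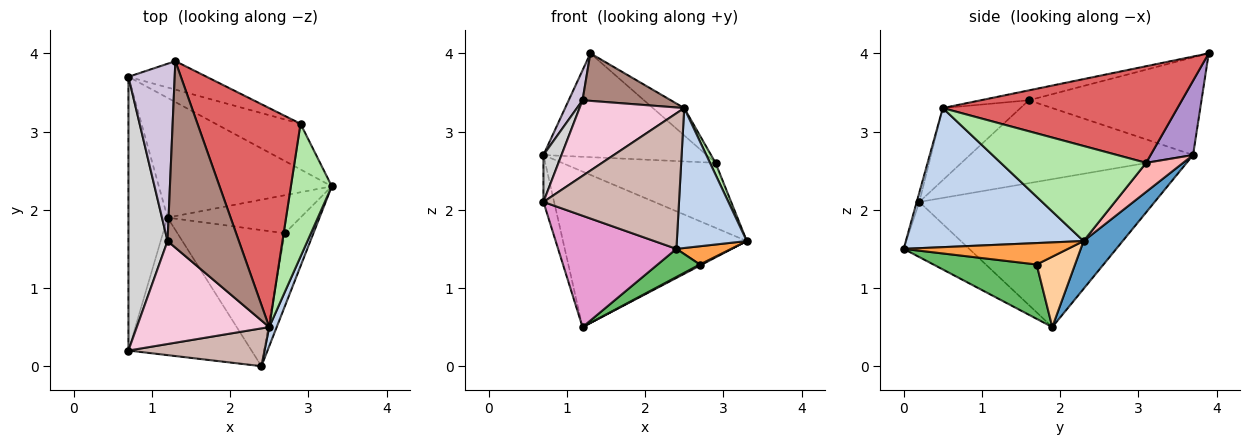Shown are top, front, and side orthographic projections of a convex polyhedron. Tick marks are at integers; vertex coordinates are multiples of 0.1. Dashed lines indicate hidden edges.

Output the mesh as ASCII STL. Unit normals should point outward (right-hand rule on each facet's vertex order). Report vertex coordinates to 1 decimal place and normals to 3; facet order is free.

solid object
 facet normal 0.166 0.781 -0.602
  outer loop
   vertex 1.2 1.9 0.5
   vertex 0.7 3.7 2.7
   vertex 3.3 2.3 1.6
  endloop
 endfacet
 facet normal 0.929 -0.366 0.050
  outer loop
   vertex 2.5 0.5 3.3
   vertex 2.4 0.0 1.5
   vertex 3.3 2.3 1.6
  endloop
 endfacet
 facet normal 0.588 -0.196 -0.784
  outer loop
   vertex 2.7 1.7 1.3
   vertex 3.3 2.3 1.6
   vertex 2.4 0.0 1.5
  endloop
 endfacet
 facet normal 0.468 -0.026 -0.883
  outer loop
   vertex 2.7 1.7 1.3
   vertex 1.2 1.9 0.5
   vertex 3.3 2.3 1.6
  endloop
 endfacet
 facet normal 0.444 -0.182 -0.878
  outer loop
   vertex 2.7 1.7 1.3
   vertex 2.4 0.0 1.5
   vertex 1.2 1.9 0.5
  endloop
 endfacet
 facet normal 0.918 -0.035 0.395
  outer loop
   vertex 2.9 3.1 2.6
   vertex 2.5 0.5 3.3
   vertex 3.3 2.3 1.6
  endloop
 endfacet
 facet normal 0.681 0.091 0.727
  outer loop
   vertex 2.9 3.1 2.6
   vertex 1.3 3.9 4.0
   vertex 2.5 0.5 3.3
  endloop
 endfacet
 facet normal 0.193 0.802 -0.565
  outer loop
   vertex 2.9 3.1 2.6
   vertex 3.3 2.3 1.6
   vertex 0.7 3.7 2.7
  endloop
 endfacet
 facet normal 0.243 0.935 -0.256
  outer loop
   vertex 2.9 3.1 2.6
   vertex 0.7 3.7 2.7
   vertex 1.3 3.9 4.0
  endloop
 endfacet
 facet normal -0.901 -0.072 0.427
  outer loop
   vertex 1.2 1.6 3.4
   vertex 1.3 3.9 4.0
   vertex 0.7 3.7 2.7
  endloop
 endfacet
 facet normal -0.133 -0.245 0.960
  outer loop
   vertex 1.2 1.6 3.4
   vertex 2.5 0.5 3.3
   vertex 1.3 3.9 4.0
  endloop
 endfacet
 facet normal -0.019 -0.963 0.269
  outer loop
   vertex 0.7 0.2 2.1
   vertex 2.4 0.0 1.5
   vertex 2.5 0.5 3.3
  endloop
 endfacet
 facet normal -0.329 -0.594 -0.734
  outer loop
   vertex 0.7 0.2 2.1
   vertex 1.2 1.9 0.5
   vertex 2.4 0.0 1.5
  endloop
 endfacet
 facet normal -0.402 -0.542 0.738
  outer loop
   vertex 0.7 0.2 2.1
   vertex 2.5 0.5 3.3
   vertex 1.2 1.6 3.4
  endloop
 endfacet
 facet normal -0.966 0.044 -0.255
  outer loop
   vertex 0.7 0.2 2.1
   vertex 0.7 3.7 2.7
   vertex 1.2 1.9 0.5
  endloop
 endfacet
 facet normal -0.902 -0.073 0.425
  outer loop
   vertex 0.7 0.2 2.1
   vertex 1.2 1.6 3.4
   vertex 0.7 3.7 2.7
  endloop
 endfacet
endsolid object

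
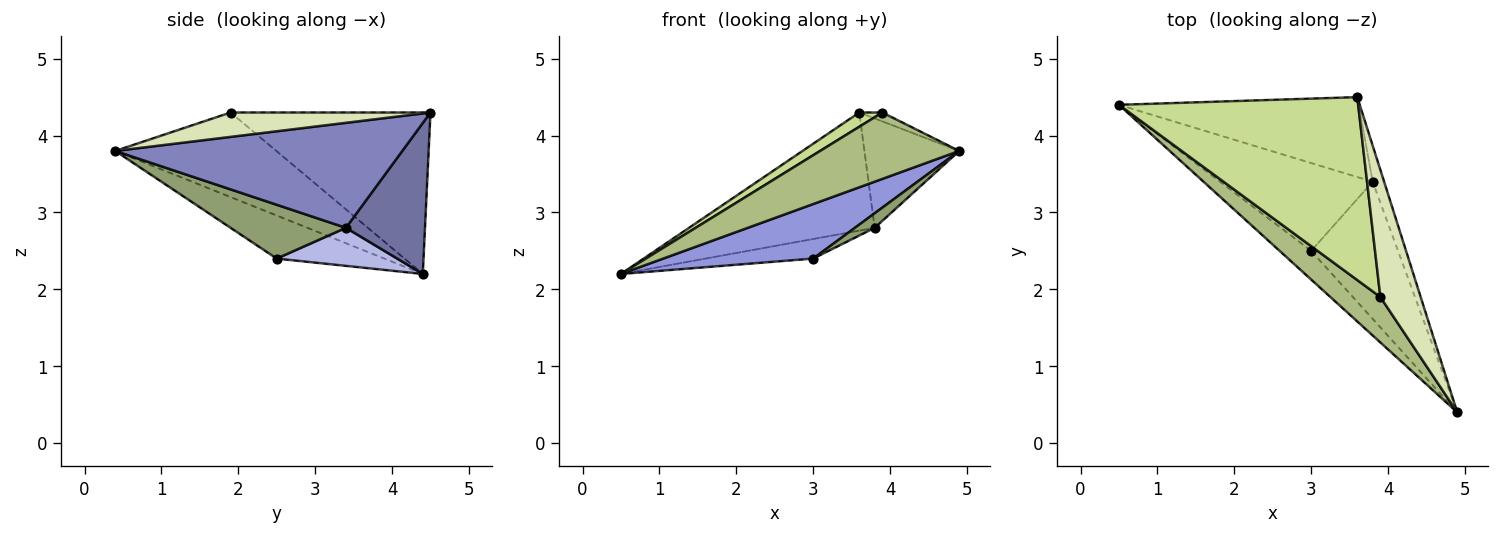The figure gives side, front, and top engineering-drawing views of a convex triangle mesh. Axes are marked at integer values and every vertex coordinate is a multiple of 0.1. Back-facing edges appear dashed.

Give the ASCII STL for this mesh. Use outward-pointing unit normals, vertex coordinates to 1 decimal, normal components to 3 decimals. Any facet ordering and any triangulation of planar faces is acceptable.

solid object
 facet normal 0.333 0.781 -0.528
  outer loop
   vertex 3.8 3.4 2.8
   vertex 0.5 4.4 2.2
   vertex 3.6 4.5 4.3
  endloop
 endfacet
 facet normal 0.944 0.312 -0.103
  outer loop
   vertex 3.8 3.4 2.8
   vertex 3.6 4.5 4.3
   vertex 4.9 0.4 3.8
  endloop
 endfacet
 facet normal -0.536 -0.747 -0.393
  outer loop
   vertex 3.0 2.5 2.4
   vertex 4.9 0.4 3.8
   vertex 0.5 4.4 2.2
  endloop
 endfacet
 facet normal 0.236 0.211 -0.948
  outer loop
   vertex 3.0 2.5 2.4
   vertex 0.5 4.4 2.2
   vertex 3.8 3.4 2.8
  endloop
 endfacet
 facet normal 0.524 -0.090 -0.847
  outer loop
   vertex 3.0 2.5 2.4
   vertex 3.8 3.4 2.8
   vertex 4.9 0.4 3.8
  endloop
 endfacet
 facet normal -0.691 -0.597 0.408
  outer loop
   vertex 3.9 1.9 4.3
   vertex 0.5 4.4 2.2
   vertex 4.9 0.4 3.8
  endloop
 endfacet
 facet normal -0.558 -0.064 0.827
  outer loop
   vertex 3.9 1.9 4.3
   vertex 3.6 4.5 4.3
   vertex 0.5 4.4 2.2
  endloop
 endfacet
 facet normal 0.516 0.060 0.854
  outer loop
   vertex 3.9 1.9 4.3
   vertex 4.9 0.4 3.8
   vertex 3.6 4.5 4.3
  endloop
 endfacet
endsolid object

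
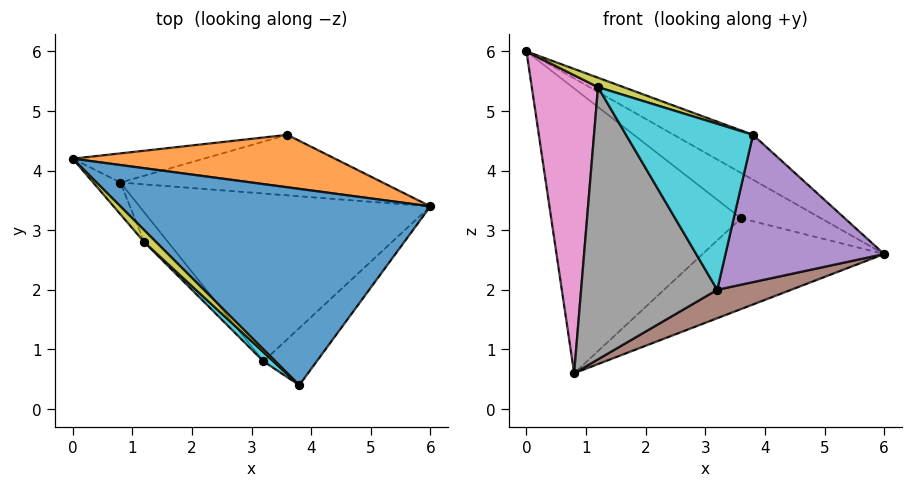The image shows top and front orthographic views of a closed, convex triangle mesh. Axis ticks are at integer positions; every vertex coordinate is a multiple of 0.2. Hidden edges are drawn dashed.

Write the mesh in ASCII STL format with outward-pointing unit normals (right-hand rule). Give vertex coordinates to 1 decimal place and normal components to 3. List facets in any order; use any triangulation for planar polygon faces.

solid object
 facet normal 0.503 0.193 0.842
  outer loop
   vertex 3.8 0.4 4.6
   vertex 6.0 3.4 2.6
   vertex 0.0 4.2 6.0
  endloop
 endfacet
 facet normal 0.459 0.581 0.673
  outer loop
   vertex 3.6 4.6 3.2
   vertex 0.0 4.2 6.0
   vertex 6.0 3.4 2.6
  endloop
 endfacet
 facet normal -0.186 0.977 -0.100
  outer loop
   vertex 3.6 4.6 3.2
   vertex 0.8 3.8 0.6
   vertex 0.0 4.2 6.0
  endloop
 endfacet
 facet normal 0.267 0.802 -0.535
  outer loop
   vertex 3.6 4.6 3.2
   vertex 6.0 3.4 2.6
   vertex 0.8 3.8 0.6
  endloop
 endfacet
 facet normal 0.686 -0.678 -0.263
  outer loop
   vertex 3.2 0.8 2.0
   vertex 6.0 3.4 2.6
   vertex 3.8 0.4 4.6
  endloop
 endfacet
 facet normal 0.344 -0.157 -0.926
  outer loop
   vertex 3.2 0.8 2.0
   vertex 0.8 3.8 0.6
   vertex 6.0 3.4 2.6
  endloop
 endfacet
 facet normal -0.772 -0.632 -0.067
  outer loop
   vertex 1.2 2.8 5.4
   vertex 0.0 4.2 6.0
   vertex 0.8 3.8 0.6
  endloop
 endfacet
 facet normal -0.763 -0.643 -0.070
  outer loop
   vertex 1.2 2.8 5.4
   vertex 0.8 3.8 0.6
   vertex 3.2 0.8 2.0
  endloop
 endfacet
 facet normal -0.314 -0.588 0.745
  outer loop
   vertex 1.2 2.8 5.4
   vertex 3.8 0.4 4.6
   vertex 0.0 4.2 6.0
  endloop
 endfacet
 facet normal -0.671 -0.740 0.041
  outer loop
   vertex 1.2 2.8 5.4
   vertex 3.2 0.8 2.0
   vertex 3.8 0.4 4.6
  endloop
 endfacet
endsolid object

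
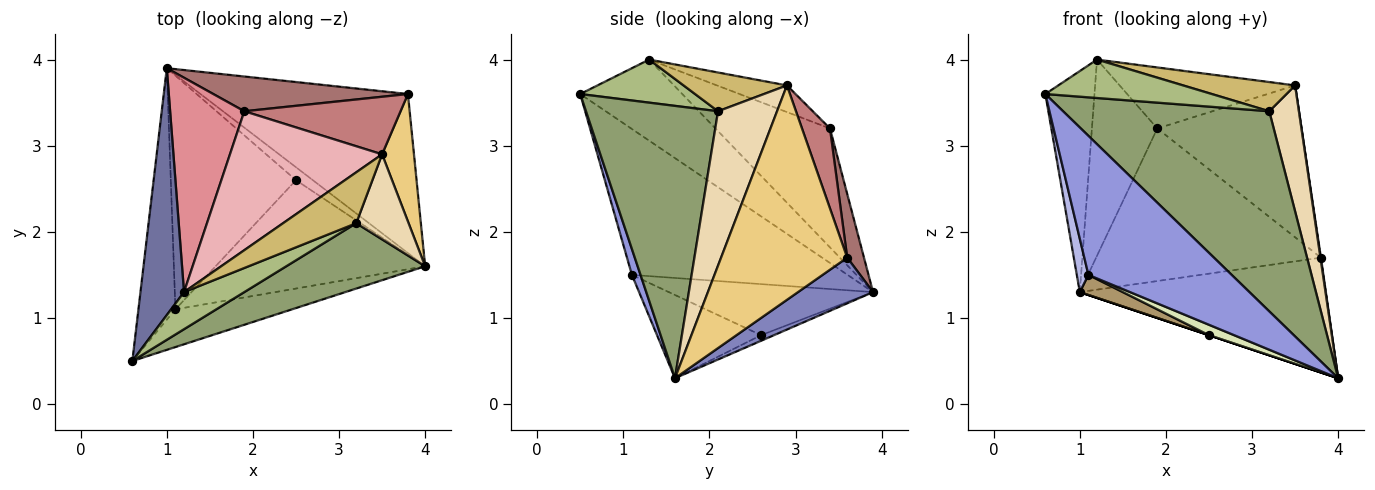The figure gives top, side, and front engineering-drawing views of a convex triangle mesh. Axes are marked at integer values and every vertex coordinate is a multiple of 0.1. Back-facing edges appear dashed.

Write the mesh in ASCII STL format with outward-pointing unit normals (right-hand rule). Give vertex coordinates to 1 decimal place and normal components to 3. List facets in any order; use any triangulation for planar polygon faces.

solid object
 facet normal -0.811 0.390 0.436
  outer loop
   vertex 1.2 1.3 4.0
   vertex 1.0 3.9 1.3
   vertex 0.6 0.5 3.6
  endloop
 endfacet
 facet normal 0.176 0.576 -0.798
  outer loop
   vertex 3.8 3.6 1.7
   vertex 4.0 1.6 0.3
   vertex 1.0 3.9 1.3
  endloop
 endfacet
 facet normal 0.058 -0.963 -0.261
  outer loop
   vertex 1.1 1.1 1.5
   vertex 4.0 1.6 0.3
   vertex 0.6 0.5 3.6
  endloop
 endfacet
 facet normal -0.968 -0.052 -0.245
  outer loop
   vertex 1.1 1.1 1.5
   vertex 0.6 0.5 3.6
   vertex 1.0 3.9 1.3
  endloop
 endfacet
 facet normal 0.520 -0.812 0.265
  outer loop
   vertex 3.2 2.1 3.4
   vertex 0.6 0.5 3.6
   vertex 4.0 1.6 0.3
  endloop
 endfacet
 facet normal 0.444 -0.644 0.622
  outer loop
   vertex 3.2 2.1 3.4
   vertex 1.2 1.3 4.0
   vertex 0.6 0.5 3.6
  endloop
 endfacet
 facet normal -0.316 0.000 -0.949
  outer loop
   vertex 2.5 2.6 0.8
   vertex 1.0 3.9 1.3
   vertex 4.0 1.6 0.3
  endloop
 endfacet
 facet normal -0.368 -0.089 -0.926
  outer loop
   vertex 2.5 2.6 0.8
   vertex 4.0 1.6 0.3
   vertex 1.1 1.1 1.5
  endloop
 endfacet
 facet normal -0.376 -0.079 -0.923
  outer loop
   vertex 2.5 2.6 0.8
   vertex 1.1 1.1 1.5
   vertex 1.0 3.9 1.3
  endloop
 endfacet
 facet normal 0.417 -0.452 0.788
  outer loop
   vertex 3.5 2.9 3.7
   vertex 1.2 1.3 4.0
   vertex 3.2 2.1 3.4
  endloop
 endfacet
 facet normal 0.989 -0.004 0.147
  outer loop
   vertex 3.5 2.9 3.7
   vertex 4.0 1.6 0.3
   vertex 3.8 3.6 1.7
  endloop
 endfacet
 facet normal 0.855 -0.429 0.290
  outer loop
   vertex 3.5 2.9 3.7
   vertex 3.2 2.1 3.4
   vertex 4.0 1.6 0.3
  endloop
 endfacet
 facet normal 0.073 0.972 0.222
  outer loop
   vertex 1.9 3.4 3.2
   vertex 3.8 3.6 1.7
   vertex 1.0 3.9 1.3
  endloop
 endfacet
 facet normal 0.179 0.920 0.349
  outer loop
   vertex 1.9 3.4 3.2
   vertex 3.5 2.9 3.7
   vertex 3.8 3.6 1.7
  endloop
 endfacet
 facet normal -0.764 0.436 0.476
  outer loop
   vertex 1.9 3.4 3.2
   vertex 1.0 3.9 1.3
   vertex 1.2 1.3 4.0
  endloop
 endfacet
 facet normal -0.158 0.397 0.904
  outer loop
   vertex 1.9 3.4 3.2
   vertex 1.2 1.3 4.0
   vertex 3.5 2.9 3.7
  endloop
 endfacet
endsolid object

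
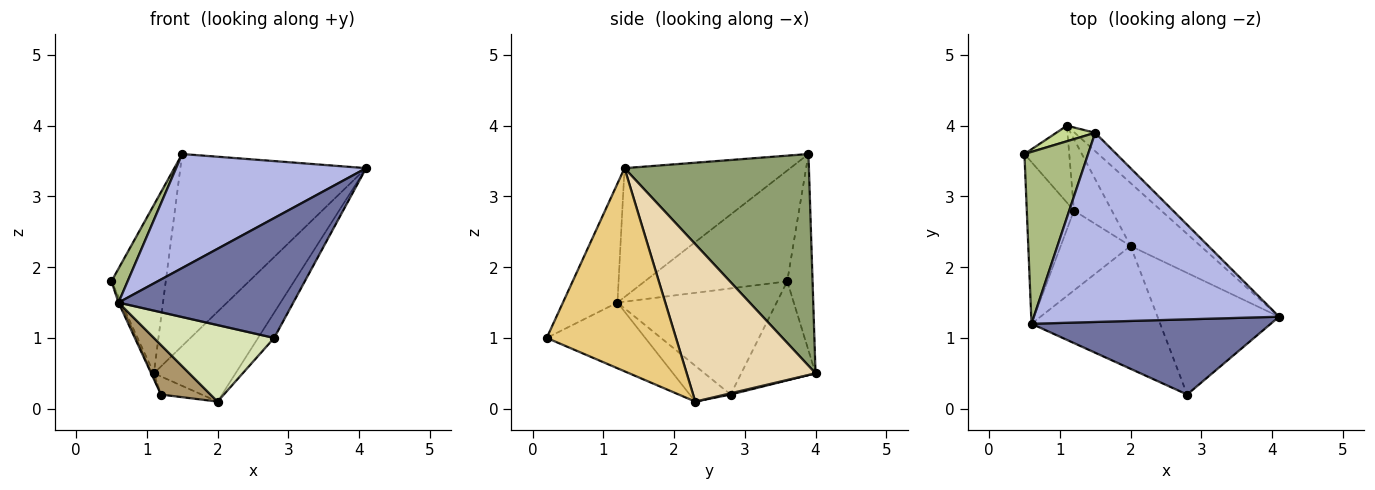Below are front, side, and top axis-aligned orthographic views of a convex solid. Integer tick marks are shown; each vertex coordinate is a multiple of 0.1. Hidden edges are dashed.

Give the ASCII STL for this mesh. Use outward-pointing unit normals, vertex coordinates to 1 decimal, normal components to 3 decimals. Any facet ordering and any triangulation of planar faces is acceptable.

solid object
 facet normal -0.256 -0.819 0.514
  outer loop
   vertex 0.6 1.2 1.5
   vertex 2.8 0.2 1.0
   vertex 4.1 1.3 3.4
  endloop
 endfacet
 facet normal -0.911 0.027 -0.412
  outer loop
   vertex 1.2 2.8 0.2
   vertex 0.5 3.6 1.8
   vertex 1.1 4.0 0.5
  endloop
 endfacet
 facet normal -0.914 0.013 -0.406
  outer loop
   vertex 1.2 2.8 0.2
   vertex 0.6 1.2 1.5
   vertex 0.5 3.6 1.8
  endloop
 endfacet
 facet normal -0.411 -0.471 0.781
  outer loop
   vertex 1.5 3.9 3.6
   vertex 0.6 1.2 1.5
   vertex 4.1 1.3 3.4
  endloop
 endfacet
 facet normal 0.703 0.708 -0.068
  outer loop
   vertex 1.5 3.9 3.6
   vertex 4.1 1.3 3.4
   vertex 1.1 4.0 0.5
  endloop
 endfacet
 facet normal -0.863 -0.098 0.496
  outer loop
   vertex 1.5 3.9 3.6
   vertex 0.5 3.6 1.8
   vertex 0.6 1.2 1.5
  endloop
 endfacet
 facet normal -0.421 0.903 0.083
  outer loop
   vertex 1.5 3.9 3.6
   vertex 1.1 4.0 0.5
   vertex 0.5 3.6 1.8
  endloop
 endfacet
 facet normal -0.398 -0.485 -0.779
  outer loop
   vertex 2.0 2.3 0.1
   vertex 2.8 0.2 1.0
   vertex 0.6 1.2 1.5
  endloop
 endfacet
 facet normal -0.399 -0.483 -0.779
  outer loop
   vertex 2.0 2.3 0.1
   vertex 0.6 1.2 1.5
   vertex 1.2 2.8 0.2
  endloop
 endfacet
 facet normal 0.032 0.245 -0.969
  outer loop
   vertex 2.0 2.3 0.1
   vertex 1.2 2.8 0.2
   vertex 1.1 4.0 0.5
  endloop
 endfacet
 facet normal 0.853 0.106 -0.511
  outer loop
   vertex 2.0 2.3 0.1
   vertex 4.1 1.3 3.4
   vertex 2.8 0.2 1.0
  endloop
 endfacet
 facet normal 0.791 0.501 -0.351
  outer loop
   vertex 2.0 2.3 0.1
   vertex 1.1 4.0 0.5
   vertex 4.1 1.3 3.4
  endloop
 endfacet
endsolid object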